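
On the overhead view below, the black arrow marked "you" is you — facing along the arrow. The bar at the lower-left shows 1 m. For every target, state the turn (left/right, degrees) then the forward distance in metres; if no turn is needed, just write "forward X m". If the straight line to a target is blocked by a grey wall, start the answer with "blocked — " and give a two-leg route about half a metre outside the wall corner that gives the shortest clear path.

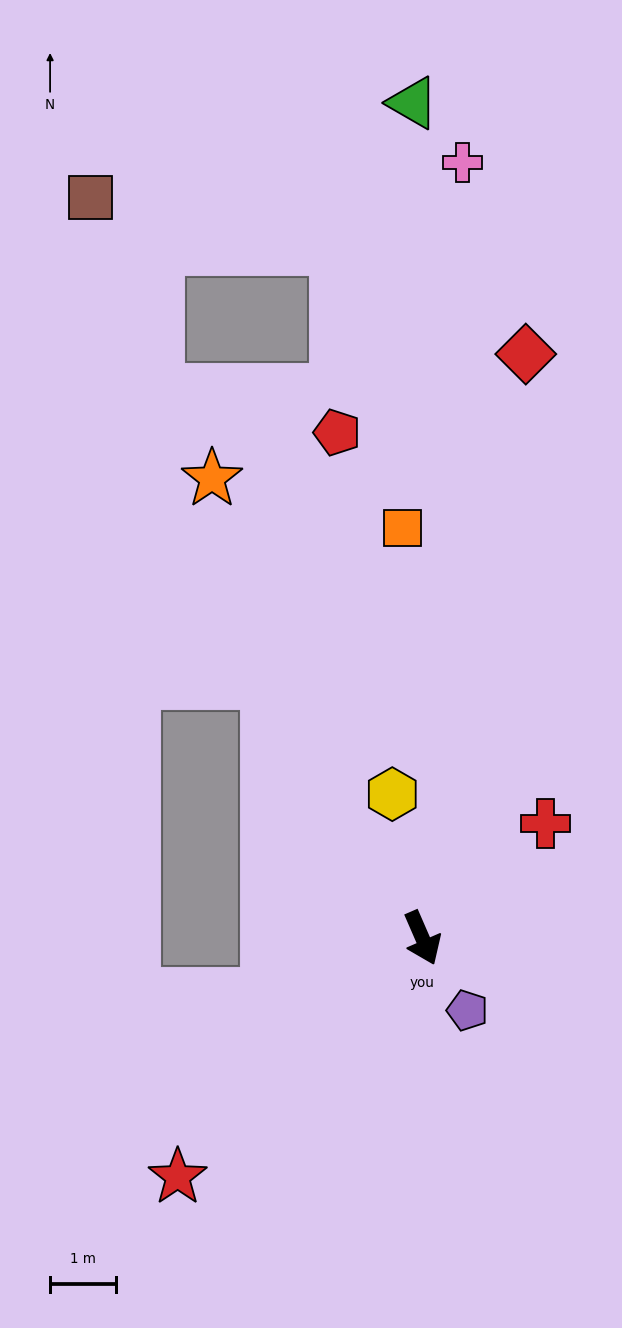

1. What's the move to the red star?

turn right 69°, forward 5.2 m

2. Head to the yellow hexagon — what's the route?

turn left 168°, forward 2.2 m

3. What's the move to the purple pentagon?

turn left 8°, forward 1.3 m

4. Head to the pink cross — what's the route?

turn left 154°, forward 11.9 m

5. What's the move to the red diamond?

turn left 146°, forward 9.1 m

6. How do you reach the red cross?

turn left 109°, forward 2.6 m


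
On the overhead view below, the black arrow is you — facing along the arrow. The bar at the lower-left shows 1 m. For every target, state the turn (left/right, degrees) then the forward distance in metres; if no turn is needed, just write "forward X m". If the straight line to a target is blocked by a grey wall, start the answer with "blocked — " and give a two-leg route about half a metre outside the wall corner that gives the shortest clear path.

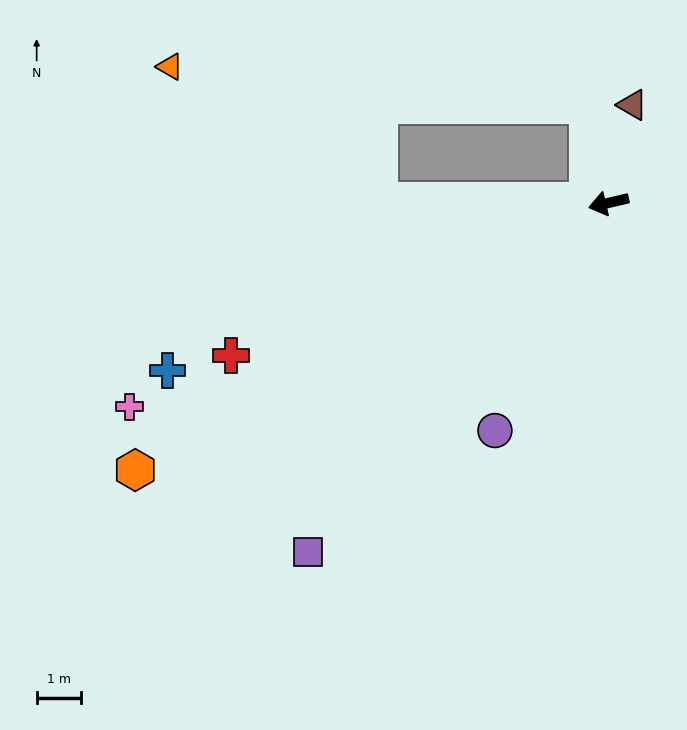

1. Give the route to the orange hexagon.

turn left 16°, forward 12.2 m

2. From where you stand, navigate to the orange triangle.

blocked — turn right 14°, forward 5.2 m, then turn right 32°, forward 5.6 m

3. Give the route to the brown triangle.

turn right 117°, forward 2.3 m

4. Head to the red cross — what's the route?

turn left 9°, forward 9.2 m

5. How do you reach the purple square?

turn left 36°, forward 10.3 m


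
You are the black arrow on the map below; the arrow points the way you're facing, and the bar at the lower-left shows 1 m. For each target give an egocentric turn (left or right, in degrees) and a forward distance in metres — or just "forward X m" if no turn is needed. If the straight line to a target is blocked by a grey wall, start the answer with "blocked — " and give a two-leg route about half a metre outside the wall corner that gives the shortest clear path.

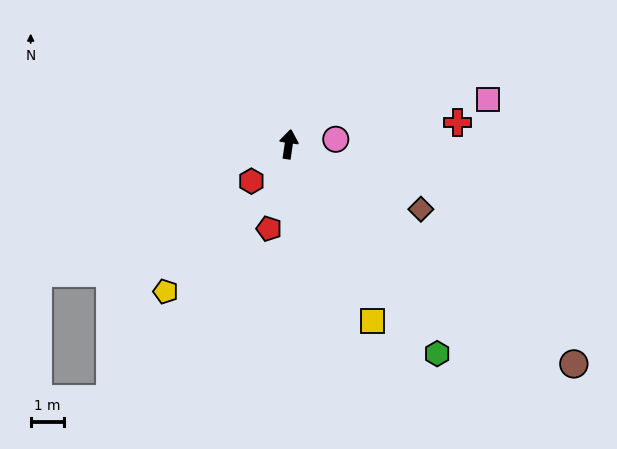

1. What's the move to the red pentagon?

turn left 175°, forward 2.6 m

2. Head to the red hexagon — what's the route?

turn left 143°, forward 1.6 m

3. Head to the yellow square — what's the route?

turn right 146°, forward 5.9 m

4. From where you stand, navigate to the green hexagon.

turn right 136°, forward 7.8 m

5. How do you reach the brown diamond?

turn right 108°, forward 4.5 m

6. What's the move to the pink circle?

turn right 76°, forward 1.4 m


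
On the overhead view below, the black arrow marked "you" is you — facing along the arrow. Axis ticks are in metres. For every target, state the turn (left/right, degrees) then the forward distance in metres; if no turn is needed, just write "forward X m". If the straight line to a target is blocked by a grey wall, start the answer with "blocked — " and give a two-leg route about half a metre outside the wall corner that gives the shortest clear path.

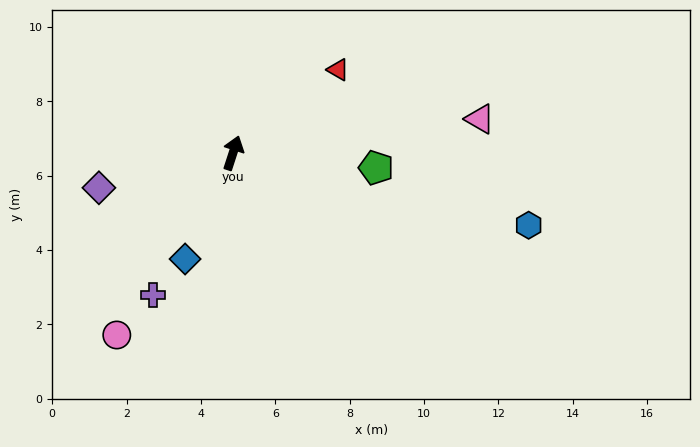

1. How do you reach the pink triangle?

turn right 64°, forward 6.7 m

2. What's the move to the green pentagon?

turn right 78°, forward 3.9 m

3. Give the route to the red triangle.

turn right 34°, forward 3.6 m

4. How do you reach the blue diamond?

turn left 174°, forward 3.1 m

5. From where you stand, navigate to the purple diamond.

turn left 123°, forward 3.7 m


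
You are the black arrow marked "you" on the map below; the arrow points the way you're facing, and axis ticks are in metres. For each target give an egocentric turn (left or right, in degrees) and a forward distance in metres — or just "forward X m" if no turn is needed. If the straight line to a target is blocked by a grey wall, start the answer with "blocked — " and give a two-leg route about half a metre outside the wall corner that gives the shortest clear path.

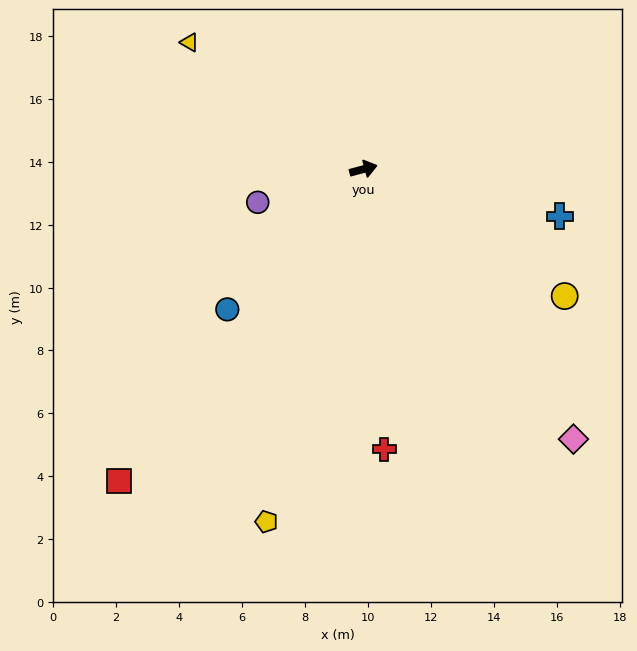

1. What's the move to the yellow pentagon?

turn right 120°, forward 11.6 m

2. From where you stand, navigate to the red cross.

turn right 101°, forward 8.9 m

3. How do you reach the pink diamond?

turn right 67°, forward 10.9 m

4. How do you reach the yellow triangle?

turn left 129°, forward 6.8 m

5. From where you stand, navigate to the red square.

turn right 143°, forward 12.6 m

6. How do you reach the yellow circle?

turn right 47°, forward 7.6 m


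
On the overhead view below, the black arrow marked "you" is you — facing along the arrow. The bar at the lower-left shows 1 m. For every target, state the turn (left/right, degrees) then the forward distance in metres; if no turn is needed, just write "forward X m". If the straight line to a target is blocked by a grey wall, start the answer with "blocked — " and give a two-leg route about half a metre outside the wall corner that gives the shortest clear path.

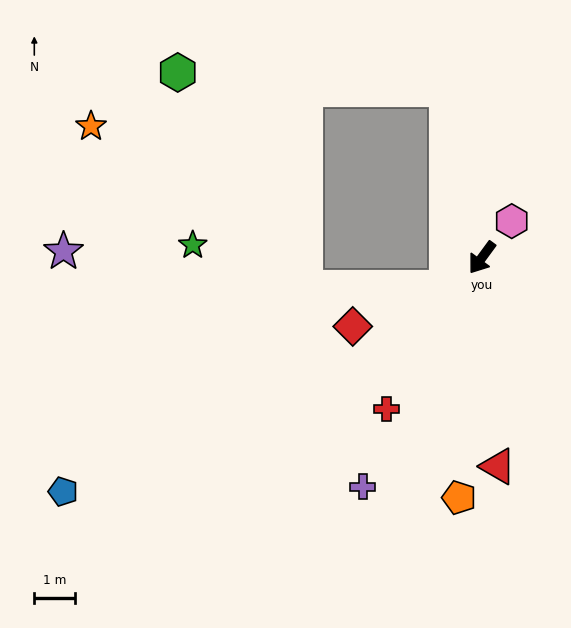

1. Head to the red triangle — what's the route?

turn left 41°, forward 5.1 m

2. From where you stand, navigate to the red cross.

turn left 4°, forward 4.4 m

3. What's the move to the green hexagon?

blocked — turn right 132°, forward 4.2 m, then turn left 75°, forward 6.6 m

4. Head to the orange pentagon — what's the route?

turn left 31°, forward 5.9 m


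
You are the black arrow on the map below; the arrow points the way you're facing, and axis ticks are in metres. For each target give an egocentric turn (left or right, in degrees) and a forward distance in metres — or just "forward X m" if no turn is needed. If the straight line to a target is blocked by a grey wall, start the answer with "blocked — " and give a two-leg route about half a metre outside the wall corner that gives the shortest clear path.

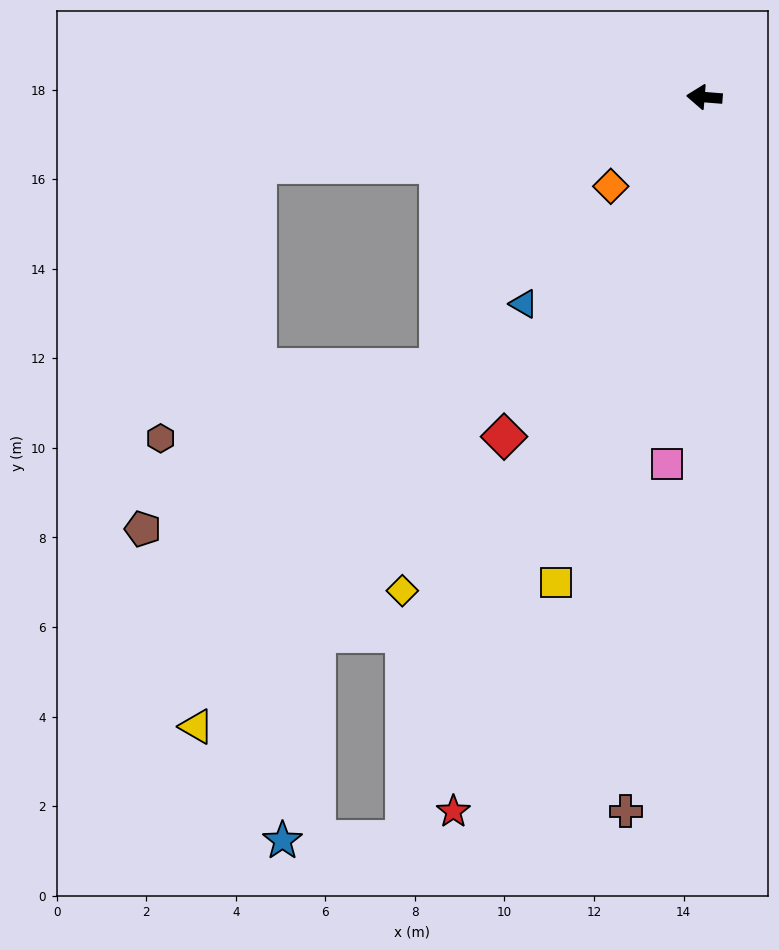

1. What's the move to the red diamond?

turn left 64°, forward 8.8 m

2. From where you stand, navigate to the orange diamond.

turn left 48°, forward 2.9 m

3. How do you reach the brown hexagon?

blocked — turn left 13°, forward 10.1 m, then turn left 62°, forward 6.5 m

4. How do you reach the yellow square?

turn left 78°, forward 11.3 m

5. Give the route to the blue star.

blocked — turn left 73°, forward 17.9 m, then turn right 68°, forward 2.7 m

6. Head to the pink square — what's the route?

turn left 89°, forward 8.2 m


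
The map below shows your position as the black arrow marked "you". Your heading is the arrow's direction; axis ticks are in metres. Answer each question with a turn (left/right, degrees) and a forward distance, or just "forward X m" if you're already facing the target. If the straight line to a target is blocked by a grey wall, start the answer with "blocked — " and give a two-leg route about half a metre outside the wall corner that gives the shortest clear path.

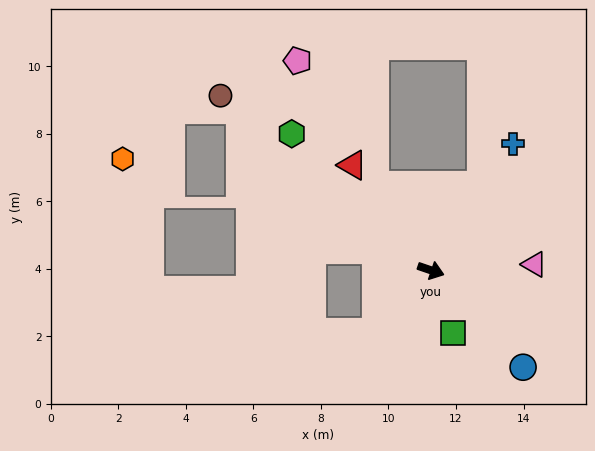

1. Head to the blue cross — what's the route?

turn left 76°, forward 4.5 m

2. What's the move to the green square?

turn right 52°, forward 2.0 m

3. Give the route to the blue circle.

turn right 28°, forward 4.0 m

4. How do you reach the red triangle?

turn left 146°, forward 3.9 m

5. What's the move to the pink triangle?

turn left 22°, forward 3.1 m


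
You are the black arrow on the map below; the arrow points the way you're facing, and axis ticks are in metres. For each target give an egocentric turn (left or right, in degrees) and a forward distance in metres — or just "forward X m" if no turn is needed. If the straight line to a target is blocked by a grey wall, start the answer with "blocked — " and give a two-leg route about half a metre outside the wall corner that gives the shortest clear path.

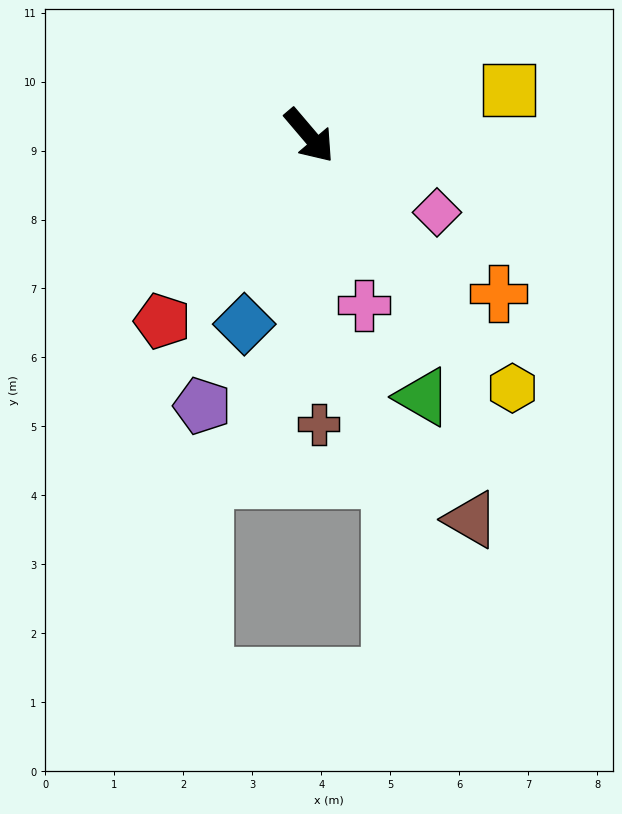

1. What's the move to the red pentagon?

turn right 79°, forward 3.4 m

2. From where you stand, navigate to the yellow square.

turn left 63°, forward 3.0 m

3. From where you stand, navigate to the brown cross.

turn right 38°, forward 4.2 m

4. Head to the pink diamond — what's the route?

turn left 19°, forward 2.2 m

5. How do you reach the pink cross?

turn right 22°, forward 2.6 m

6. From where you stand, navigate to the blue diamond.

turn right 59°, forward 2.9 m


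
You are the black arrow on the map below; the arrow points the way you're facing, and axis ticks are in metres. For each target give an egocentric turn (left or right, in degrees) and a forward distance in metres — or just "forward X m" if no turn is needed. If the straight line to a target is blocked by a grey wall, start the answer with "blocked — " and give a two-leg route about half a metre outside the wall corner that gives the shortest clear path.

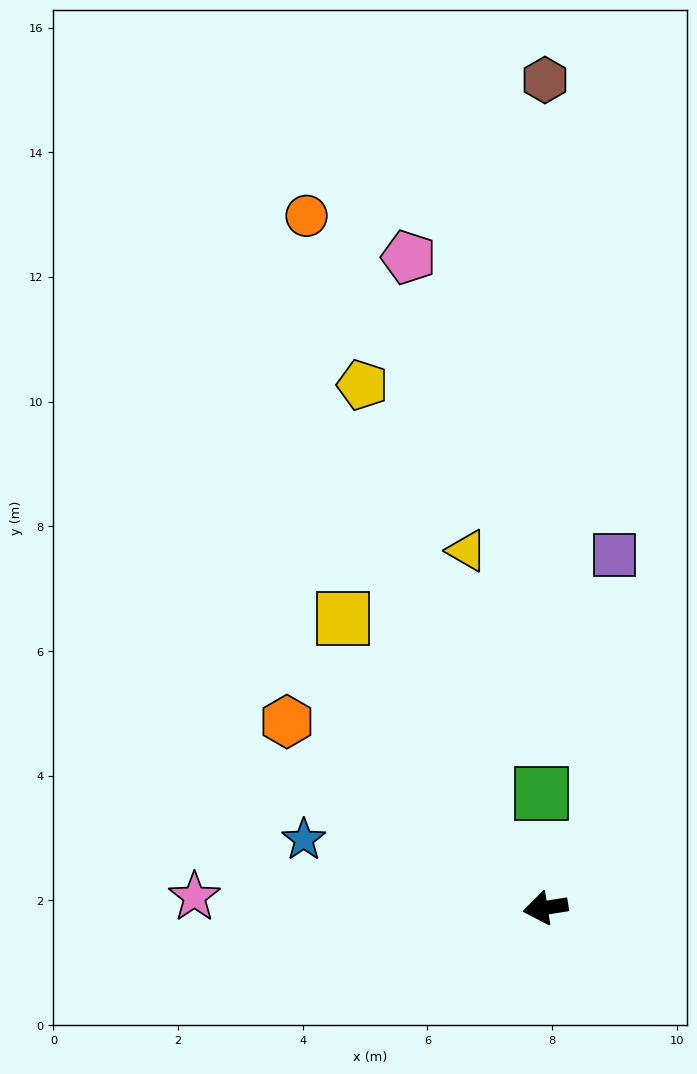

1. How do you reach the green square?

turn right 97°, forward 1.8 m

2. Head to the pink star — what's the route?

turn right 11°, forward 5.6 m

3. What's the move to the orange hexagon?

turn right 45°, forward 5.1 m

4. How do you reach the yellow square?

turn right 64°, forward 5.7 m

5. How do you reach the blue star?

turn right 25°, forward 4.0 m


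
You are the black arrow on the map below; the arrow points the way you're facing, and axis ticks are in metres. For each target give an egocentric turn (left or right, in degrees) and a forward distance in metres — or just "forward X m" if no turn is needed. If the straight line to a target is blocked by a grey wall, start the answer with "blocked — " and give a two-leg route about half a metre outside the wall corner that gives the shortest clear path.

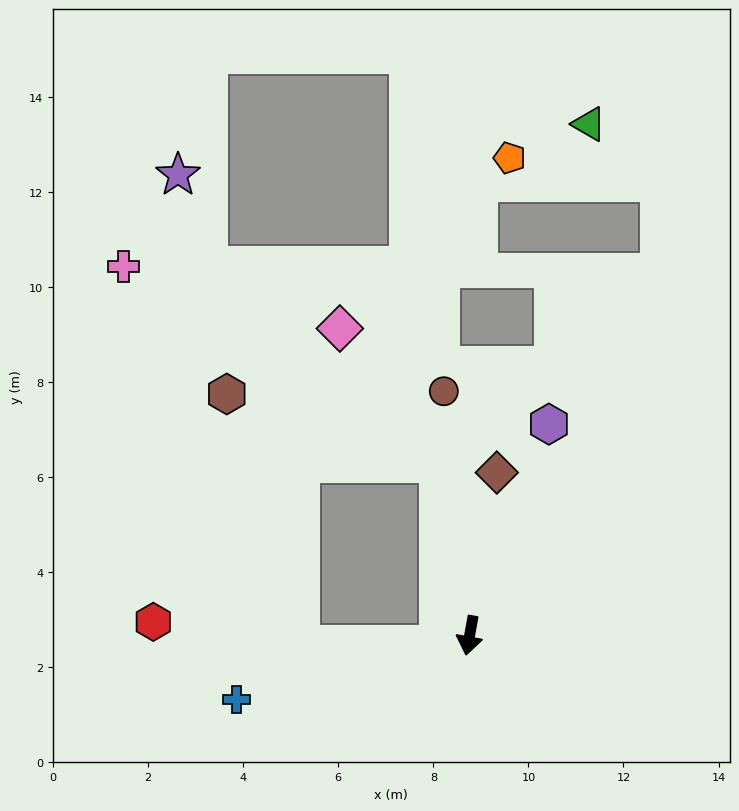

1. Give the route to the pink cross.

blocked — turn right 160°, forward 3.7 m, then turn left 49°, forward 7.8 m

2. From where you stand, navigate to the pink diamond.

blocked — turn right 160°, forward 3.7 m, then turn left 27°, forward 3.5 m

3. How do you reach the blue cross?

turn right 64°, forward 5.1 m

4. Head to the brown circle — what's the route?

turn right 164°, forward 5.2 m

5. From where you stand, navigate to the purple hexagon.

turn left 170°, forward 4.7 m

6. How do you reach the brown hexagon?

blocked — turn right 160°, forward 3.7 m, then turn left 62°, forward 4.7 m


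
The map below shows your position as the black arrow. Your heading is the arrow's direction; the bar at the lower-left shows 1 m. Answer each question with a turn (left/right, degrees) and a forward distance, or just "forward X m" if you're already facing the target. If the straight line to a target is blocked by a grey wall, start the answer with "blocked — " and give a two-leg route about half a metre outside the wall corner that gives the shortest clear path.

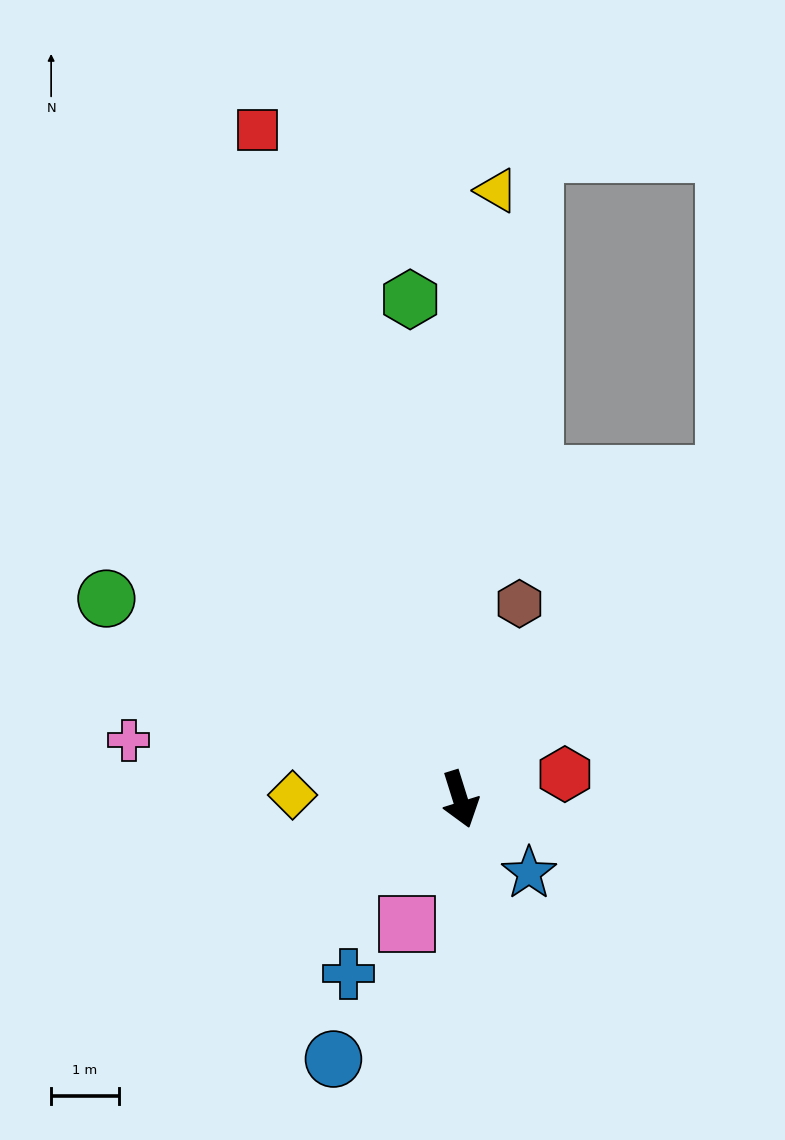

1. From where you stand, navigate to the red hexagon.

turn left 86°, forward 1.6 m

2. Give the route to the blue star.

turn left 26°, forward 1.5 m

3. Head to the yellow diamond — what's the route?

turn right 109°, forward 2.5 m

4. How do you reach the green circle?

turn right 137°, forward 6.0 m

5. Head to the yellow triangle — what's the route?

turn left 159°, forward 9.0 m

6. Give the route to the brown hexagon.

turn left 146°, forward 3.0 m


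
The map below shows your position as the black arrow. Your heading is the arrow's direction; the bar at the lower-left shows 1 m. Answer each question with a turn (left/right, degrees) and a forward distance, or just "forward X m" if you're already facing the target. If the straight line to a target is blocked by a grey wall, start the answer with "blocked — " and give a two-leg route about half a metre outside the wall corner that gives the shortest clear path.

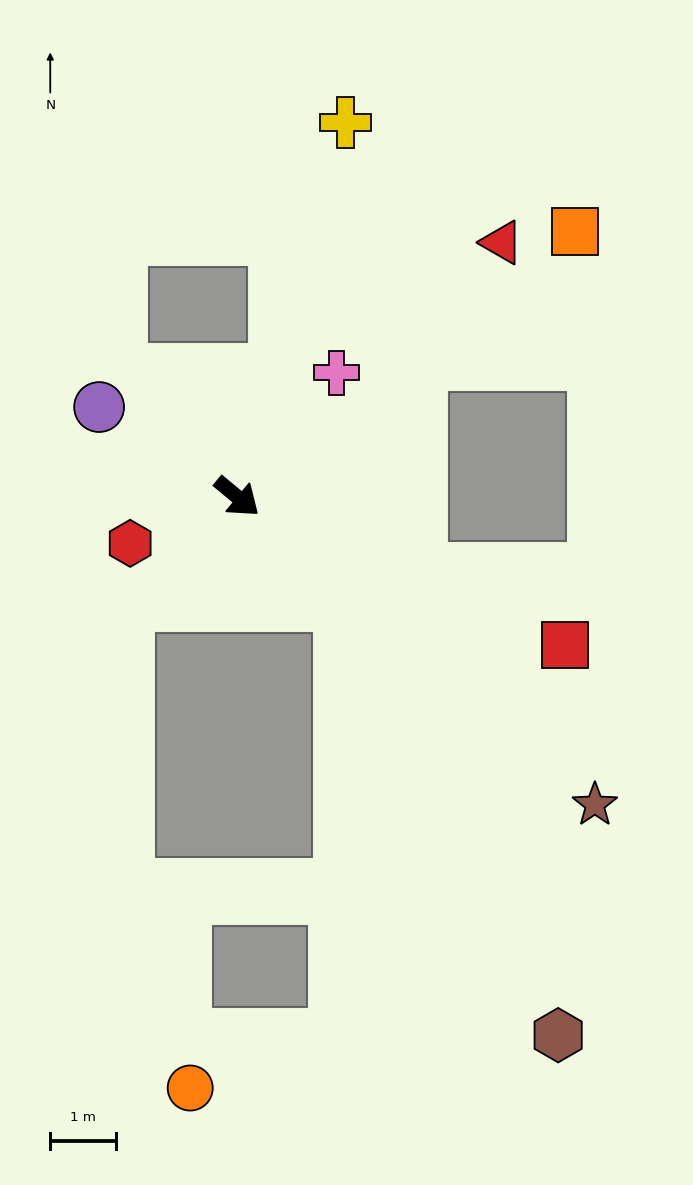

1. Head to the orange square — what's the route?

turn left 78°, forward 6.5 m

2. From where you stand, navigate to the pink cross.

turn left 91°, forward 2.4 m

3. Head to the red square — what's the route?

turn left 15°, forward 5.5 m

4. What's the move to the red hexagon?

turn right 117°, forward 1.8 m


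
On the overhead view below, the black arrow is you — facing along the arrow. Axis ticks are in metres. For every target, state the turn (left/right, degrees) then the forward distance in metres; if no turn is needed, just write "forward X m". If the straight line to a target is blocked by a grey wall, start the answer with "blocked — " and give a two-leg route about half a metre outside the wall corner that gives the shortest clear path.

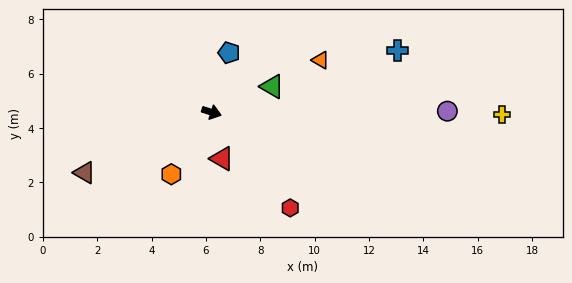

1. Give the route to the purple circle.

turn left 18°, forward 8.7 m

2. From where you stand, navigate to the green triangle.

turn left 41°, forward 2.4 m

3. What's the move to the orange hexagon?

turn right 105°, forward 2.7 m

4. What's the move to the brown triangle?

turn right 137°, forward 5.2 m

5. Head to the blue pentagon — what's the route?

turn left 91°, forward 2.3 m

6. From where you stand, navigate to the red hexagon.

turn right 33°, forward 4.6 m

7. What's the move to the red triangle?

turn right 60°, forward 1.7 m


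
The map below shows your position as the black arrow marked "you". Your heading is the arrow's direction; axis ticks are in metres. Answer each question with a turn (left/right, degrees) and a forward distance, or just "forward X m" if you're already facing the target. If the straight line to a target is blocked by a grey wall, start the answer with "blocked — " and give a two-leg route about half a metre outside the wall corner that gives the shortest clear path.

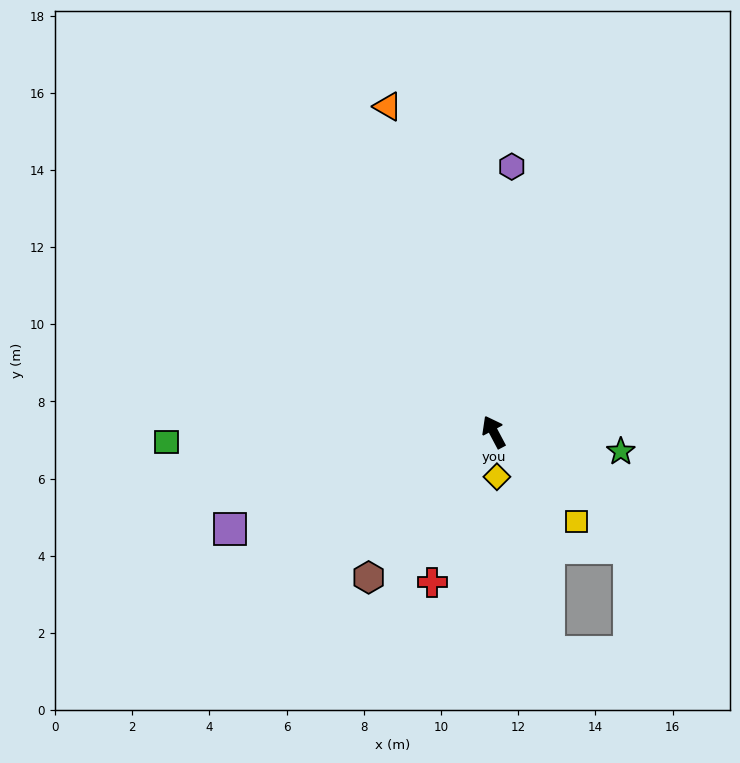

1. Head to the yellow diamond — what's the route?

turn left 156°, forward 1.2 m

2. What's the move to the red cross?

turn left 130°, forward 4.2 m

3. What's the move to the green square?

turn left 64°, forward 8.5 m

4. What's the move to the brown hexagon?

turn left 111°, forward 5.0 m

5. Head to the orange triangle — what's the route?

turn right 10°, forward 8.9 m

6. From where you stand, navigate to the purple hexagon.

turn right 32°, forward 6.9 m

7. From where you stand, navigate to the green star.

turn right 127°, forward 3.3 m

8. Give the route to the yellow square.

turn right 165°, forward 3.2 m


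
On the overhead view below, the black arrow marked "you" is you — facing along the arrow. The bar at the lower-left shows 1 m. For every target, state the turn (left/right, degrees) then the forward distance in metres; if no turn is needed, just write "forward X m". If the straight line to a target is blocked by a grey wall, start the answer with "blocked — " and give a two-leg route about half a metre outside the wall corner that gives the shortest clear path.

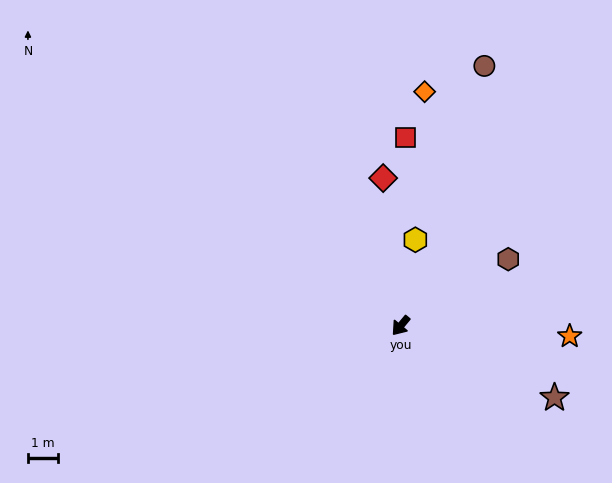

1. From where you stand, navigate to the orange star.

turn left 126°, forward 5.6 m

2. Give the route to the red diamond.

turn right 133°, forward 4.9 m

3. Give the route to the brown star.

turn left 105°, forward 5.6 m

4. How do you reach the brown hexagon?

turn left 162°, forward 4.2 m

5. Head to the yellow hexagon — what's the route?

turn right 150°, forward 2.9 m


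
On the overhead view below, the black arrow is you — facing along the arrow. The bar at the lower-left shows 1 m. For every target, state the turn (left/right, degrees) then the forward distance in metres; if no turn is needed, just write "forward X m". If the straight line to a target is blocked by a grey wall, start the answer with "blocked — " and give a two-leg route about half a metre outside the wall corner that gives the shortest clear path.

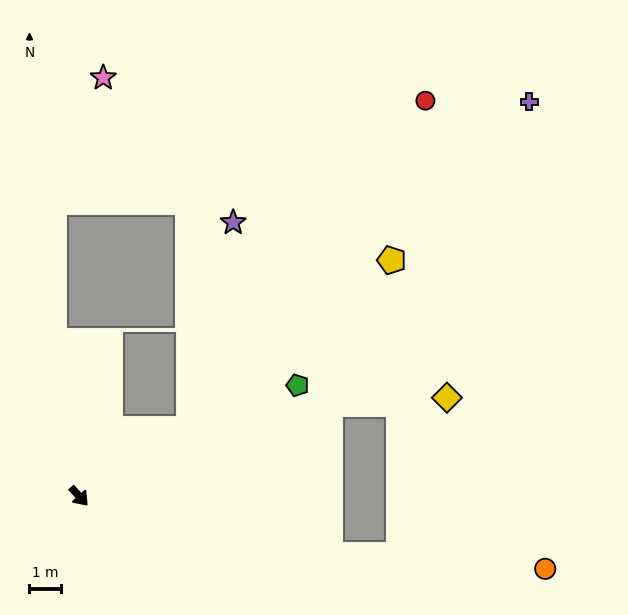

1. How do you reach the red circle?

blocked — turn left 79°, forward 4.2 m, then turn left 23°, forward 13.0 m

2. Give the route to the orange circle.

blocked — turn left 35°, forward 8.3 m, then turn left 9°, forward 6.9 m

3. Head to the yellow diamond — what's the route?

blocked — turn left 68°, forward 8.6 m, then turn right 17°, forward 3.8 m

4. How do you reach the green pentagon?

turn left 75°, forward 7.9 m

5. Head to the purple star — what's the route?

blocked — turn left 79°, forward 4.2 m, then turn left 47°, forward 6.8 m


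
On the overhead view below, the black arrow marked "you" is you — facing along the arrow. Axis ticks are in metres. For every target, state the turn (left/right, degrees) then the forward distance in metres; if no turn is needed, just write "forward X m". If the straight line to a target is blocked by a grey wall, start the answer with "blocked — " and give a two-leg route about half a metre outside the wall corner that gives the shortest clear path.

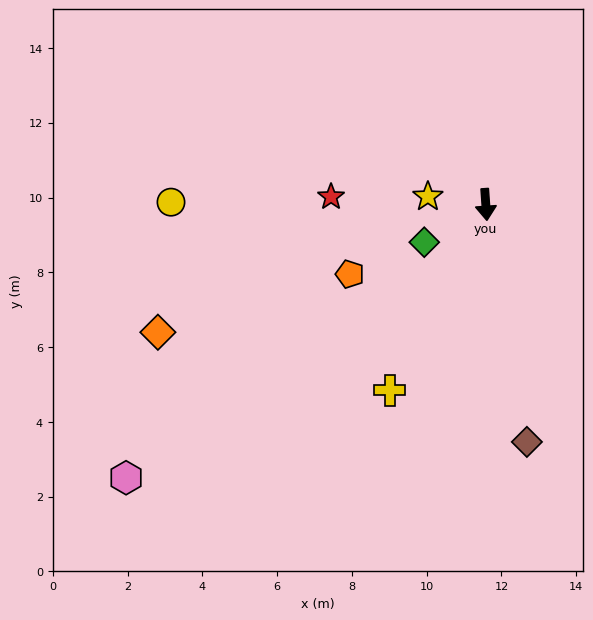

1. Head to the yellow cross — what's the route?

turn right 31°, forward 5.6 m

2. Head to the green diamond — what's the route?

turn right 62°, forward 1.9 m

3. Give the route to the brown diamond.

turn left 6°, forward 6.4 m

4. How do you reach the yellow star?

turn right 102°, forward 1.6 m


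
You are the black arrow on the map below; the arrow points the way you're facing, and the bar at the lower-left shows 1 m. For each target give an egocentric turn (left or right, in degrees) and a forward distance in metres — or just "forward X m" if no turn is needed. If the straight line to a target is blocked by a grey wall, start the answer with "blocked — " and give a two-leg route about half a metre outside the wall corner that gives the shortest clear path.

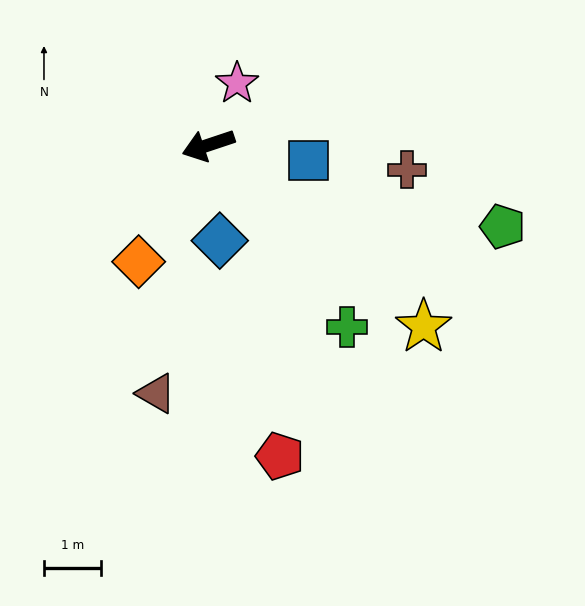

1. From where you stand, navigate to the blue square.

turn left 153°, forward 1.8 m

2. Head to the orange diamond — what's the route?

turn left 41°, forward 2.4 m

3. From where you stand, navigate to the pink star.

turn right 133°, forward 1.2 m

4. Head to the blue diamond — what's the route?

turn left 78°, forward 1.7 m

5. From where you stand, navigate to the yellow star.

turn left 121°, forward 4.9 m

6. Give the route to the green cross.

turn left 109°, forward 4.0 m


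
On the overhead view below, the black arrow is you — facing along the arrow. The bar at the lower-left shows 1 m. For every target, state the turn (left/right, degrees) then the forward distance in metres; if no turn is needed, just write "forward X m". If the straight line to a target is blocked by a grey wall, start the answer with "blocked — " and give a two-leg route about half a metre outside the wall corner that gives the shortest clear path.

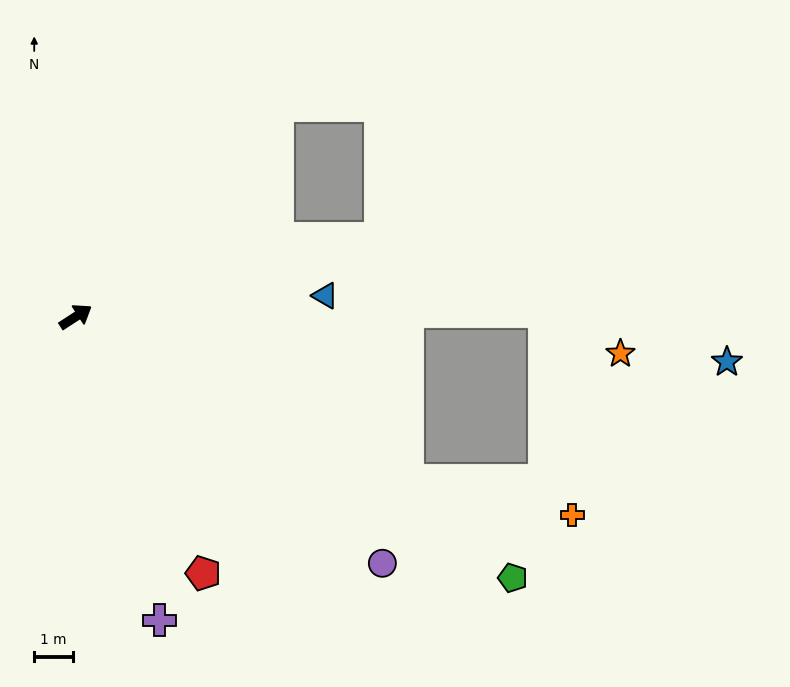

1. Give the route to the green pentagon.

turn right 64°, forward 13.1 m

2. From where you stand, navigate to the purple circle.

turn right 72°, forward 10.2 m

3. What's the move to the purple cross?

turn right 108°, forward 8.1 m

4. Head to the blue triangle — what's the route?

turn right 28°, forward 6.5 m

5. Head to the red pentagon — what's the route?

turn right 97°, forward 7.4 m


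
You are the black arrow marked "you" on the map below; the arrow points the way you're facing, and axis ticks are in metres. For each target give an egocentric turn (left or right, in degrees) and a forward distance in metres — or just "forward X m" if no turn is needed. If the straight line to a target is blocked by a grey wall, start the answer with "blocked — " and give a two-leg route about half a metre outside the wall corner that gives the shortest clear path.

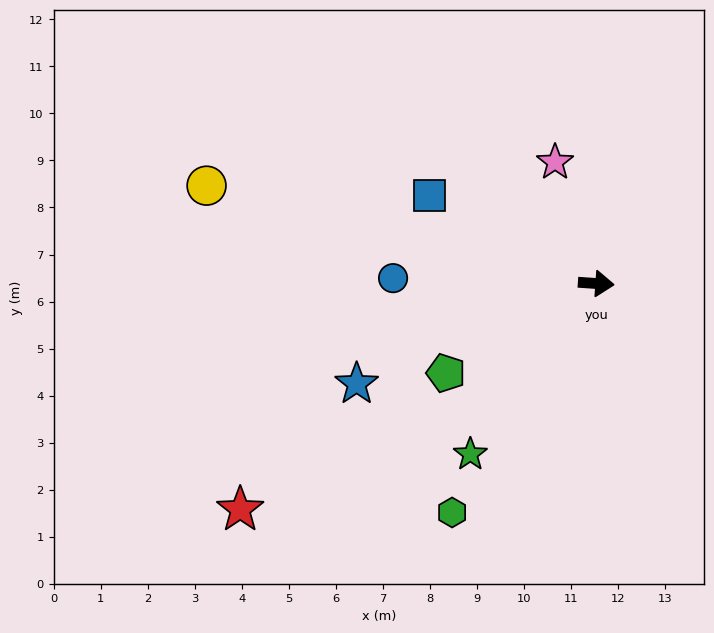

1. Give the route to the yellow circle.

turn left 170°, forward 8.5 m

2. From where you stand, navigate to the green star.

turn right 122°, forward 4.5 m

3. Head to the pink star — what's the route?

turn left 113°, forward 2.7 m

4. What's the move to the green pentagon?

turn right 145°, forward 3.7 m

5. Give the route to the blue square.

turn left 156°, forward 4.0 m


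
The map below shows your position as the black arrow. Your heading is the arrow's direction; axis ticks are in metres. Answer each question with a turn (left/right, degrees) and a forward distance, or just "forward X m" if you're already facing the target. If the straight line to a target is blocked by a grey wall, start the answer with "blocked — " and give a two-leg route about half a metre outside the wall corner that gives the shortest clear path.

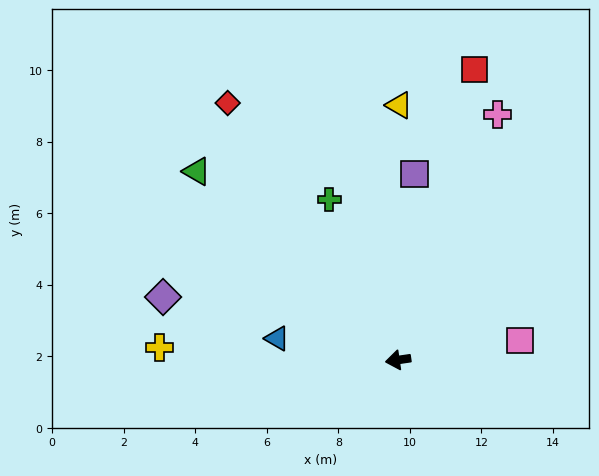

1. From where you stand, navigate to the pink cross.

turn right 120°, forward 7.4 m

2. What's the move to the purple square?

turn right 103°, forward 5.2 m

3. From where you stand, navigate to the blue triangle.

turn right 18°, forward 3.4 m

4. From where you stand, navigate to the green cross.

turn right 75°, forward 4.9 m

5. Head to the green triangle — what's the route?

turn right 51°, forward 7.7 m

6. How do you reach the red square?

turn right 113°, forward 8.4 m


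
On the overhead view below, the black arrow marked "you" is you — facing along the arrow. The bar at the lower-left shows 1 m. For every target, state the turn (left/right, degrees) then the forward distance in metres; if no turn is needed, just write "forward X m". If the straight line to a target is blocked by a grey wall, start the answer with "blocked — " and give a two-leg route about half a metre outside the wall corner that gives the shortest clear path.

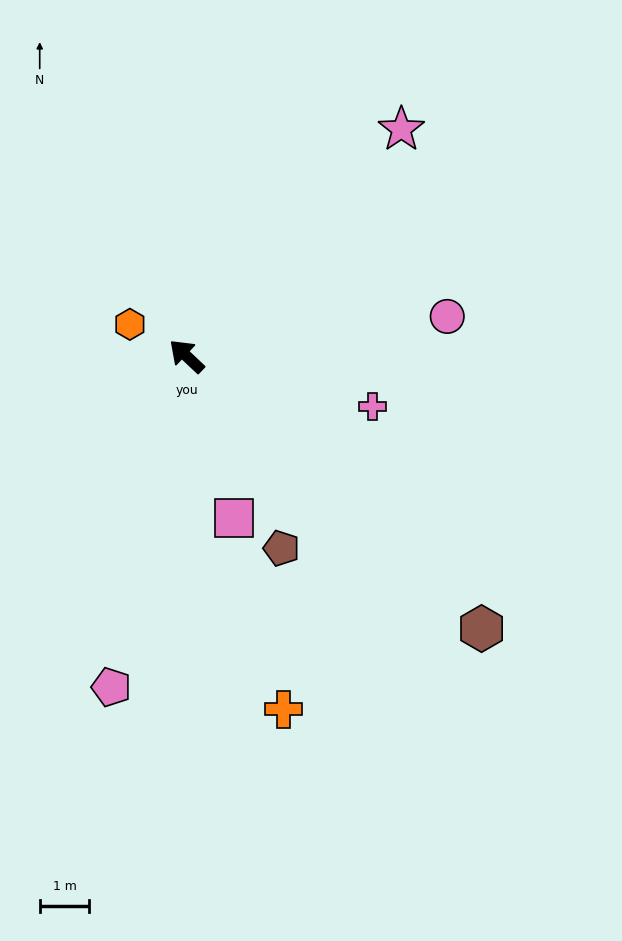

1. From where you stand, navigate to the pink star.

turn right 90°, forward 6.3 m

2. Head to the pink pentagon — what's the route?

turn left 121°, forward 6.8 m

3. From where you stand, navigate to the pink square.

turn left 150°, forward 3.4 m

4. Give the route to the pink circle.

turn right 128°, forward 5.3 m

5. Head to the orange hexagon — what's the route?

turn left 14°, forward 1.3 m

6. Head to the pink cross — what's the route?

turn right 152°, forward 3.9 m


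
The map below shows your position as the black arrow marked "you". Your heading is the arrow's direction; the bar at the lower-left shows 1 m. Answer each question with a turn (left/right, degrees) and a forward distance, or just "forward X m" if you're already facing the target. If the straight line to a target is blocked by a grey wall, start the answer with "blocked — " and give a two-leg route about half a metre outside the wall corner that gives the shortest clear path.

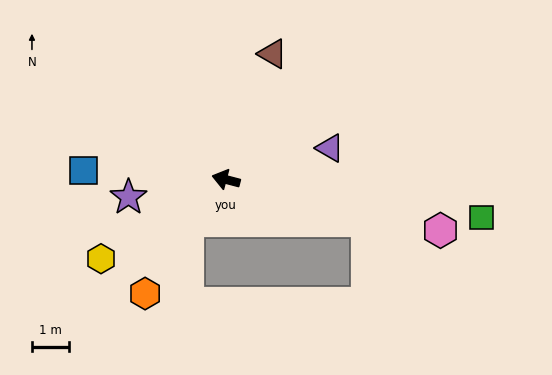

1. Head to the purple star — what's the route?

turn left 25°, forward 2.6 m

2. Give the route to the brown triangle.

turn right 96°, forward 3.6 m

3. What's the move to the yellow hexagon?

turn left 47°, forward 3.9 m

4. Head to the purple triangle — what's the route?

turn right 148°, forward 2.9 m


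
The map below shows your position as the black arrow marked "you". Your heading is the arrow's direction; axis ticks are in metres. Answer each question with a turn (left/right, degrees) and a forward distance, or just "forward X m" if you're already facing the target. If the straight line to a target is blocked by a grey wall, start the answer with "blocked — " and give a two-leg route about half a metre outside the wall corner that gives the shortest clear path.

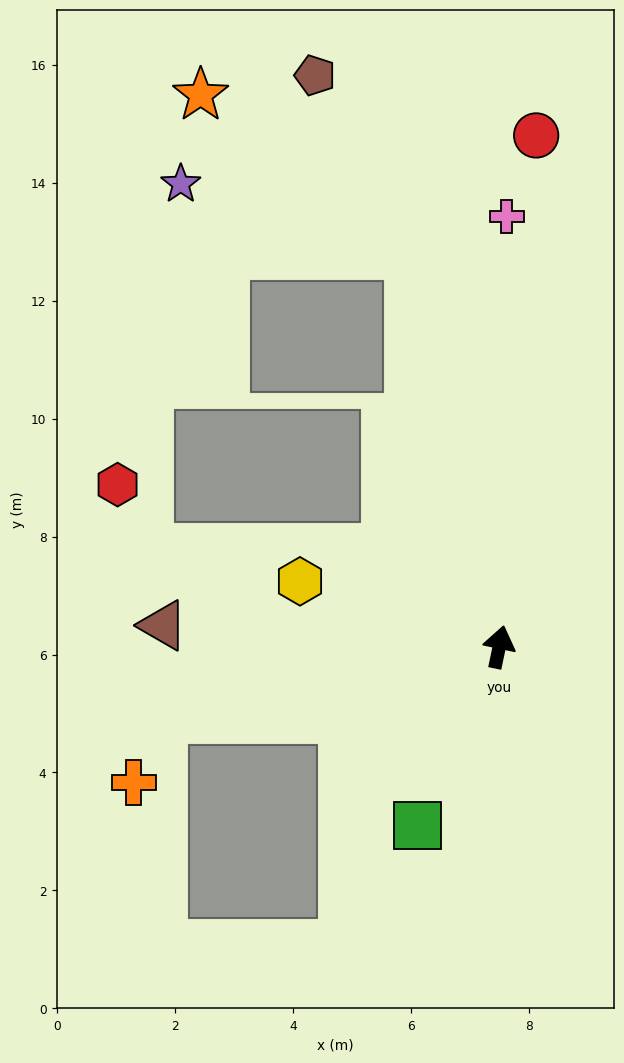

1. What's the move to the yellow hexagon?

turn left 84°, forward 3.6 m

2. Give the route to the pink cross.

turn left 11°, forward 7.3 m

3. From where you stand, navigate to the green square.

turn left 167°, forward 3.3 m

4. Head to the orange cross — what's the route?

blocked — turn left 114°, forward 5.8 m, then turn left 53°, forward 1.2 m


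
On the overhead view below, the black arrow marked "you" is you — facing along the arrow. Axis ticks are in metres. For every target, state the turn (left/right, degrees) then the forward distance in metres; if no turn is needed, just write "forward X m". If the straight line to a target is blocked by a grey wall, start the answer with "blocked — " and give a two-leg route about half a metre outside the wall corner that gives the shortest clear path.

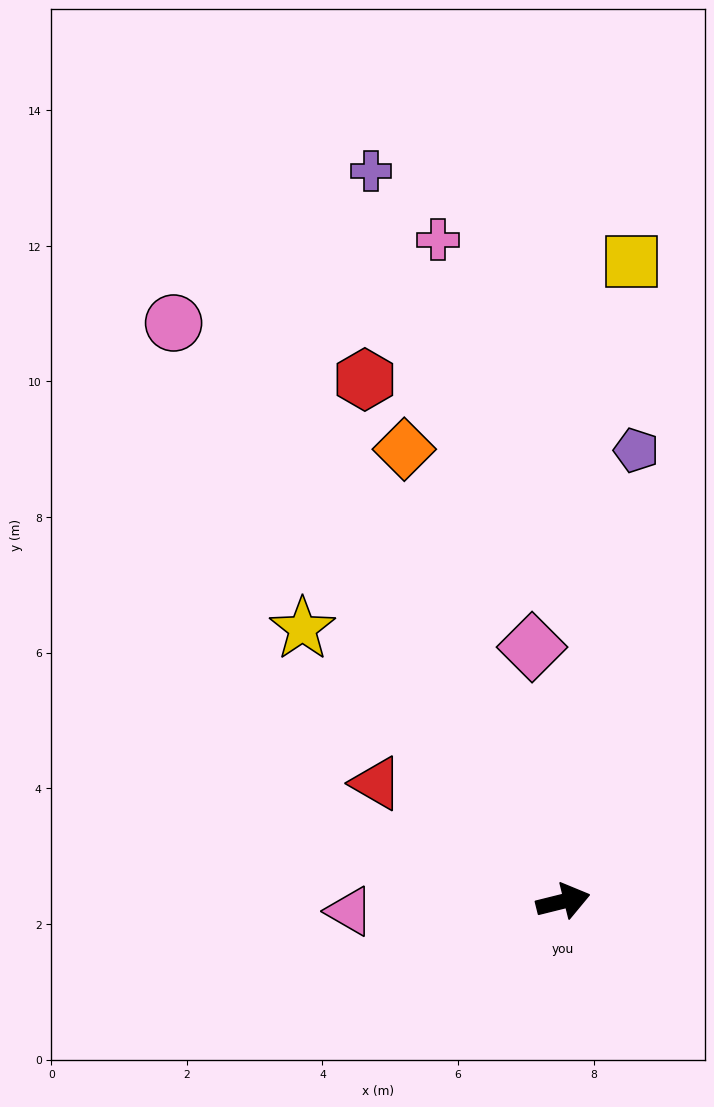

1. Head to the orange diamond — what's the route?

turn left 95°, forward 7.1 m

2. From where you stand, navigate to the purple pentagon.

turn left 67°, forward 6.7 m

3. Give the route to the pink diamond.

turn left 83°, forward 3.8 m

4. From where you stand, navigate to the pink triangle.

turn left 169°, forward 3.2 m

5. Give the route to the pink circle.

turn left 110°, forward 10.3 m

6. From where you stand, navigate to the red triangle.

turn left 134°, forward 3.3 m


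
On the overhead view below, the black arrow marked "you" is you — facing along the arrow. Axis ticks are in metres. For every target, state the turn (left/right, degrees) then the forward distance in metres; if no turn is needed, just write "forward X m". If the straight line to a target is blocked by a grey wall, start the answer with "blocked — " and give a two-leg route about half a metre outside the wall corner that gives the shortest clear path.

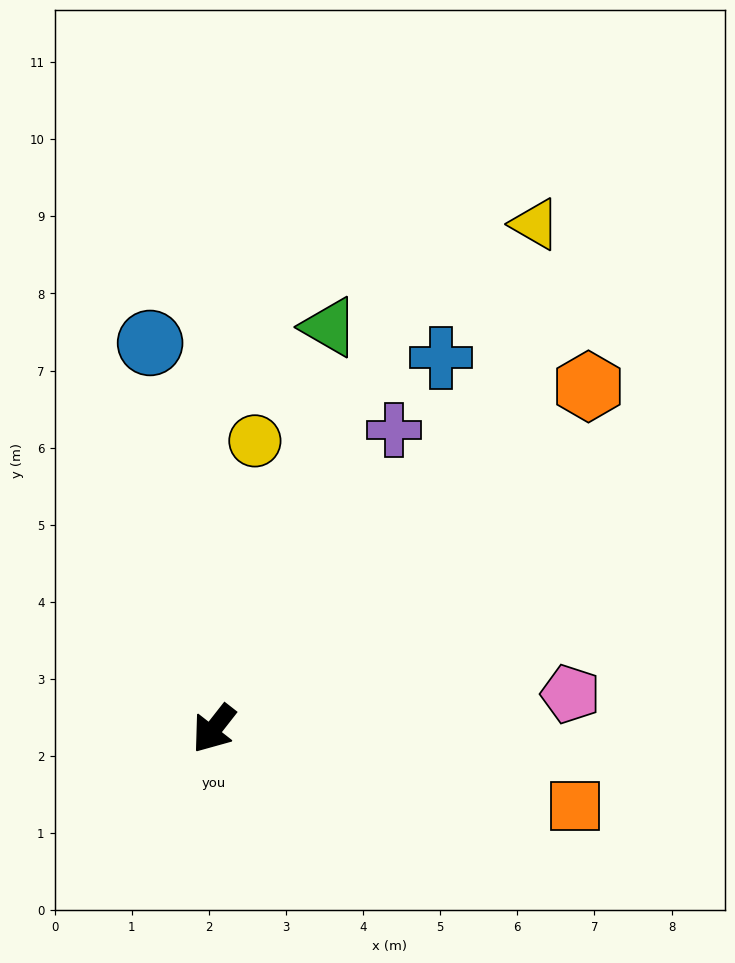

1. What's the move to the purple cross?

turn right 173°, forward 4.5 m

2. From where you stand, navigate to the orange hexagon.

turn left 171°, forward 6.6 m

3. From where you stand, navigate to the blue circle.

turn right 133°, forward 5.1 m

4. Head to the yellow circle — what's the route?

turn right 150°, forward 3.8 m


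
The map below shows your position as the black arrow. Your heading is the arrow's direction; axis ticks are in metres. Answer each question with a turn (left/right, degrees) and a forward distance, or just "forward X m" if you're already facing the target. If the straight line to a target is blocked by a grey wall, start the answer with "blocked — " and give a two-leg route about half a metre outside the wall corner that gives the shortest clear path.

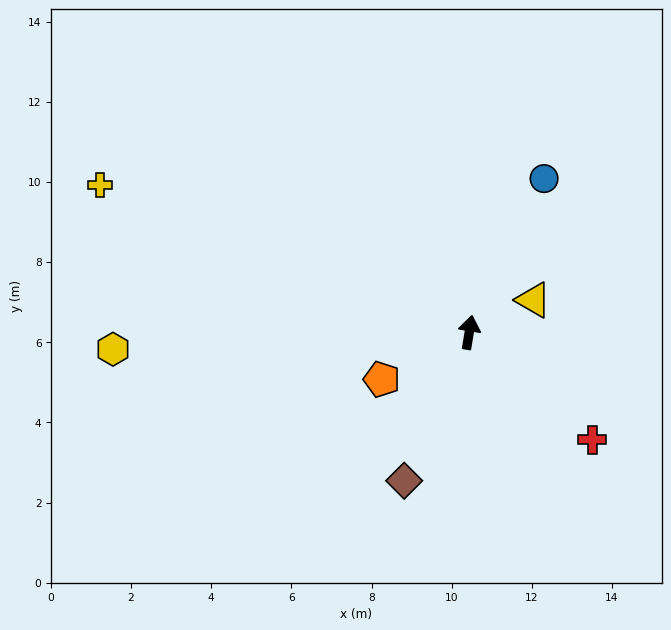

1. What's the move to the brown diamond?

turn left 166°, forward 4.0 m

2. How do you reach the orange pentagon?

turn left 128°, forward 2.5 m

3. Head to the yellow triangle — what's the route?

turn right 54°, forward 1.8 m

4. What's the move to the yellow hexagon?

turn left 102°, forward 8.9 m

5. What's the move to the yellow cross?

turn left 78°, forward 9.9 m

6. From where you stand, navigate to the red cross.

turn right 122°, forward 4.1 m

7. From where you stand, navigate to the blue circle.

turn right 17°, forward 4.3 m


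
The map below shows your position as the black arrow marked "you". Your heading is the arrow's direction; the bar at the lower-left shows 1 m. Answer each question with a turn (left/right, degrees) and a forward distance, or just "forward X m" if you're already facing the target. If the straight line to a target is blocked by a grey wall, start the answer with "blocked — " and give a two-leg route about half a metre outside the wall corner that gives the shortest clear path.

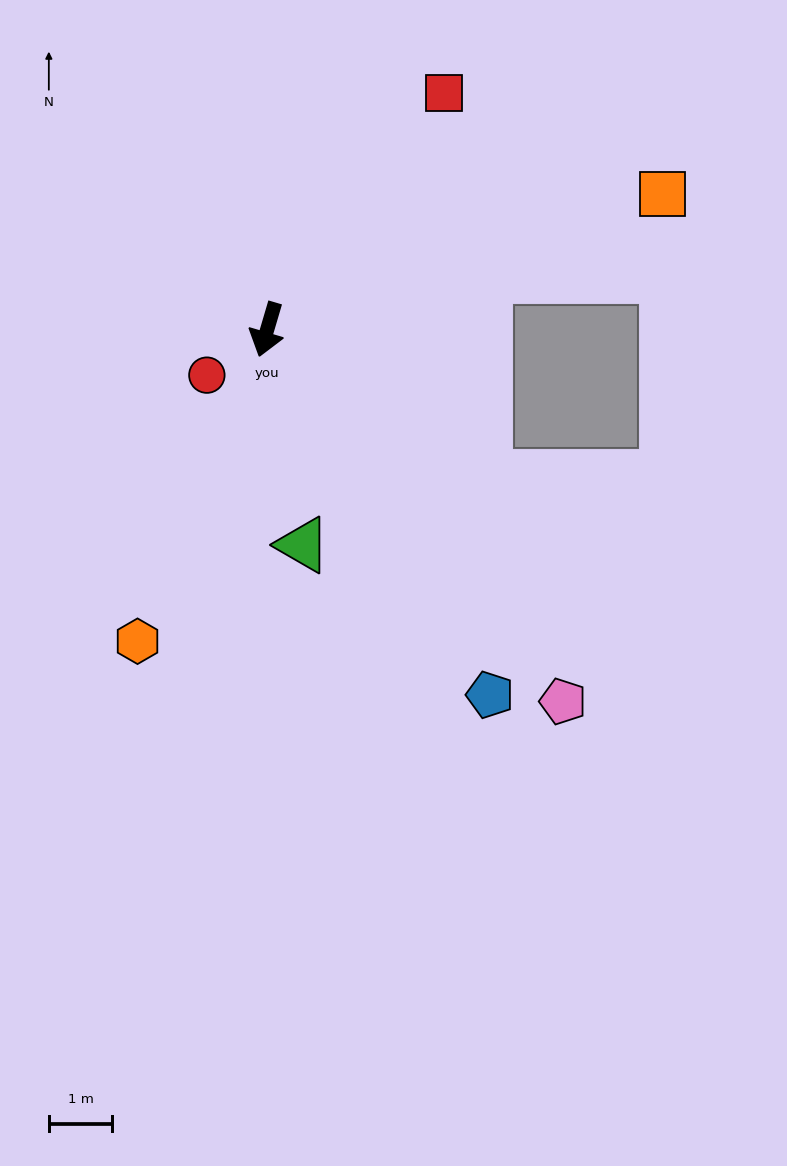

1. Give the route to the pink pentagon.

turn left 55°, forward 7.5 m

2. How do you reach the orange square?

turn left 125°, forward 6.6 m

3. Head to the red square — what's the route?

turn left 160°, forward 4.7 m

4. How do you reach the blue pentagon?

turn left 48°, forward 6.7 m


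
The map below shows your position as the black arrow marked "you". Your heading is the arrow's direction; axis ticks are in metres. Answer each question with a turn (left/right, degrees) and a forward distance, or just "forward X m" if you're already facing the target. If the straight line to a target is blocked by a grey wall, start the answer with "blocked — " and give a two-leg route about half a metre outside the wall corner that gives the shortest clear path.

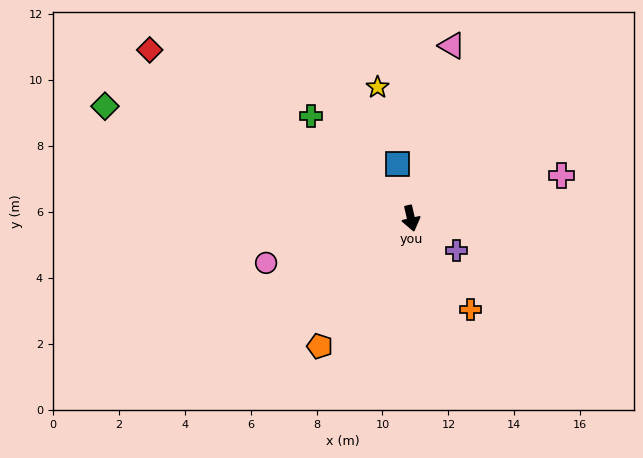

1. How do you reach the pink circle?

turn right 86°, forward 4.6 m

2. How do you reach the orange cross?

turn left 20°, forward 3.3 m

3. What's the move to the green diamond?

turn right 123°, forward 9.9 m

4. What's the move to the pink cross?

turn left 93°, forward 4.7 m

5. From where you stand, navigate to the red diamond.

turn right 136°, forward 9.4 m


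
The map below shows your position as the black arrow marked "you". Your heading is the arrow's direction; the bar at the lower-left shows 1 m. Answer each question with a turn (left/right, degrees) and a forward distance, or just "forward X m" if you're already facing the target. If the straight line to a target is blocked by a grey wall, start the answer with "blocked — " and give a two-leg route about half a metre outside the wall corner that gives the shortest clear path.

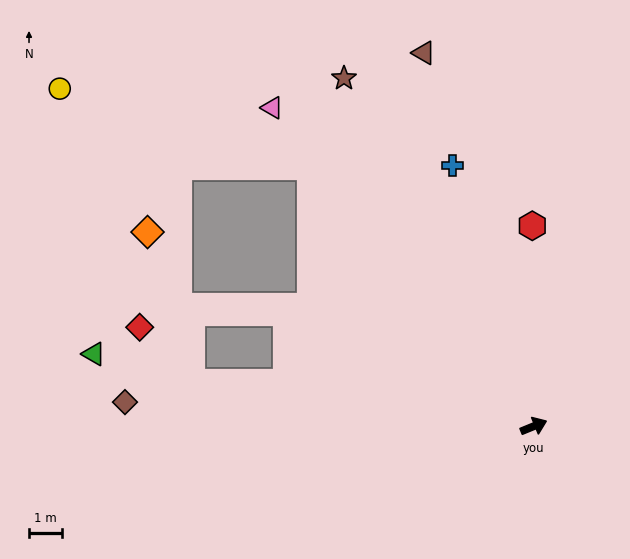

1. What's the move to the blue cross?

turn left 85°, forward 8.3 m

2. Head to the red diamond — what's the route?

blocked — turn left 151°, forward 10.6 m, then turn right 41°, forward 2.3 m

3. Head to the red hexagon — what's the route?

turn left 68°, forward 6.1 m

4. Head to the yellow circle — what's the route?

blocked — turn left 108°, forward 10.4 m, then turn left 32°, forward 8.0 m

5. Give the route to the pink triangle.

turn left 107°, forward 12.6 m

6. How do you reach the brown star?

turn left 96°, forward 12.1 m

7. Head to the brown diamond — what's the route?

turn left 154°, forward 12.5 m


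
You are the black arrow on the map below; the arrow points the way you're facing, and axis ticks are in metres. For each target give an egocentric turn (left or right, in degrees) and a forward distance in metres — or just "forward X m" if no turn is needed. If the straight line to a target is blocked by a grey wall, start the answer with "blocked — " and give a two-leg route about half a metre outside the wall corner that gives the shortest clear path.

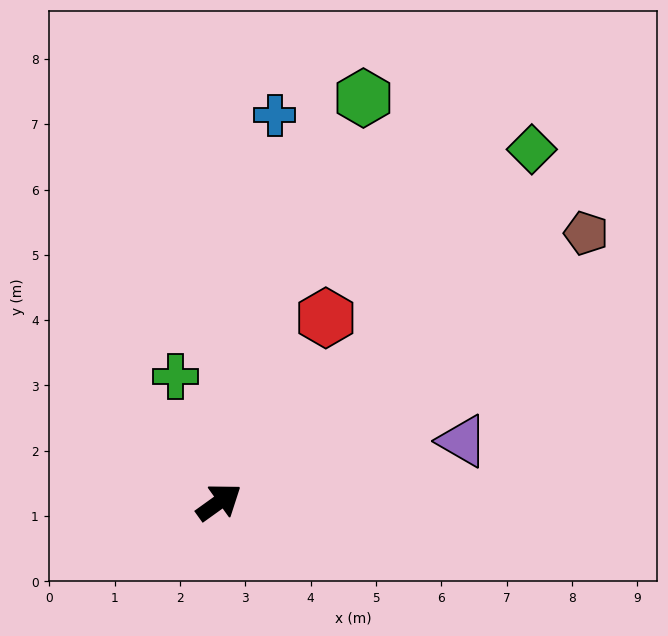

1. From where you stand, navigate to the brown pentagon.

forward 7.0 m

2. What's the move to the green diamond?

turn left 13°, forward 7.2 m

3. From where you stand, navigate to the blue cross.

turn left 46°, forward 6.0 m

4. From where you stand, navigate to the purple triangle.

turn right 22°, forward 3.8 m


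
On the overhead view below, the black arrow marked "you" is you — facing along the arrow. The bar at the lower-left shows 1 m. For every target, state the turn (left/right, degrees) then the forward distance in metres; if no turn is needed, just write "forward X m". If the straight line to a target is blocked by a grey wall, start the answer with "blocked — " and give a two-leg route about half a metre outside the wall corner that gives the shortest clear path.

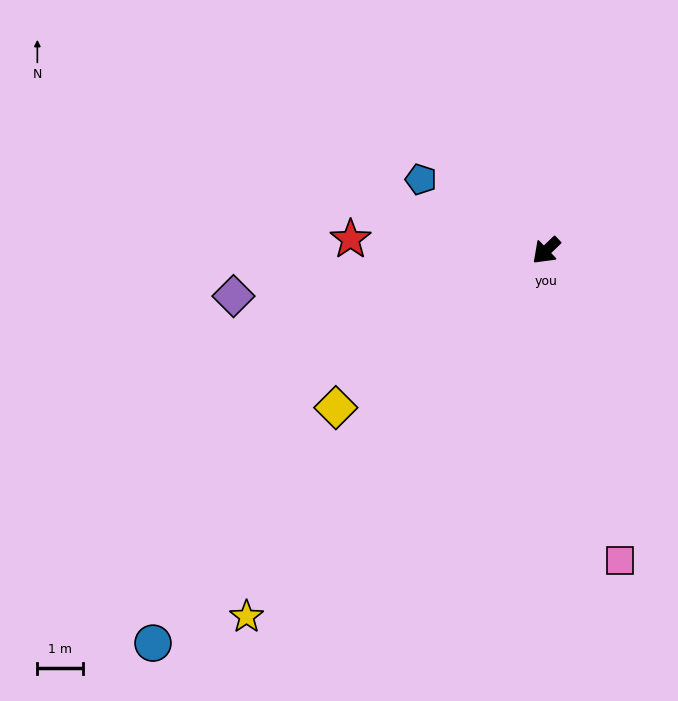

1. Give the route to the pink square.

turn left 59°, forward 7.0 m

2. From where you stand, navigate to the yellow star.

turn left 7°, forward 10.4 m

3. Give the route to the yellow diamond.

turn right 7°, forward 5.8 m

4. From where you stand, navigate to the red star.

turn right 47°, forward 4.3 m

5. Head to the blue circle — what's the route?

forward 12.2 m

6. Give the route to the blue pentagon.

turn right 74°, forward 3.2 m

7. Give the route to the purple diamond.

turn right 36°, forward 6.9 m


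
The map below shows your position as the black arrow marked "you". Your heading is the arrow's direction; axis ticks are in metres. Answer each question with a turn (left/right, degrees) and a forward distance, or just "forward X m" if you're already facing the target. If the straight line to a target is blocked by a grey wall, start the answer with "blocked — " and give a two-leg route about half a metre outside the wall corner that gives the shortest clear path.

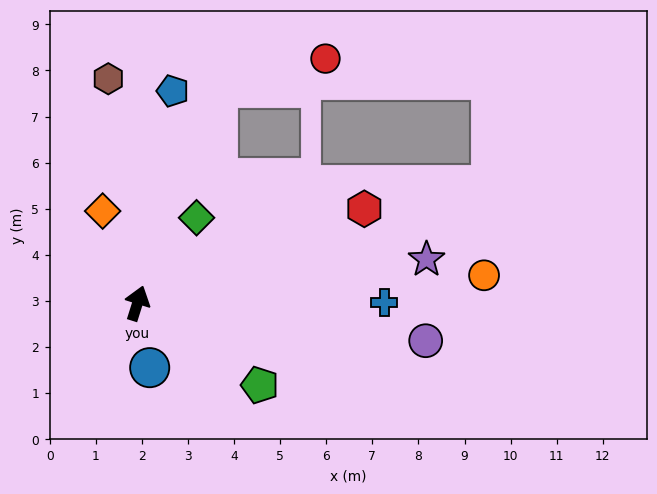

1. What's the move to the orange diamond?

turn left 38°, forward 2.1 m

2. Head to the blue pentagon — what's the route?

turn left 8°, forward 4.7 m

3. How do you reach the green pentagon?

turn right 106°, forward 3.2 m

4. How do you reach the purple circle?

turn right 80°, forward 6.3 m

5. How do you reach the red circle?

blocked — turn right 3°, forward 5.0 m, then turn right 54°, forward 2.4 m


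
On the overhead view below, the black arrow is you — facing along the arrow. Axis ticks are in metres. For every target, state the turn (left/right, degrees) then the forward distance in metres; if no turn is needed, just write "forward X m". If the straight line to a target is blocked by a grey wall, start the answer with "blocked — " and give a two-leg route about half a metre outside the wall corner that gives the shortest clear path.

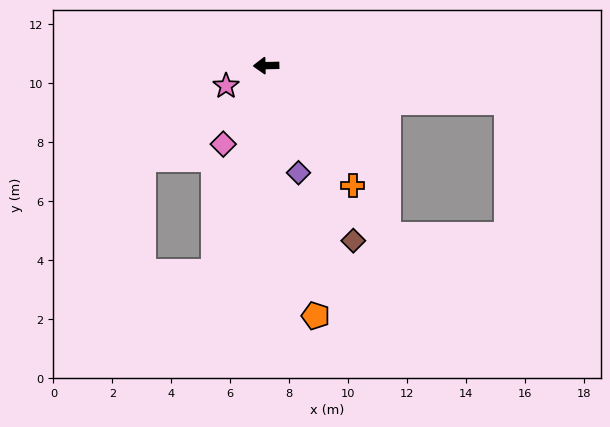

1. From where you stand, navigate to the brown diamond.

turn left 115°, forward 6.6 m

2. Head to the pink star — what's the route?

turn left 26°, forward 1.5 m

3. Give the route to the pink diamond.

turn left 60°, forward 3.0 m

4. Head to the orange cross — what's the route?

turn left 125°, forward 5.0 m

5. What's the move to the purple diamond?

turn left 106°, forward 3.8 m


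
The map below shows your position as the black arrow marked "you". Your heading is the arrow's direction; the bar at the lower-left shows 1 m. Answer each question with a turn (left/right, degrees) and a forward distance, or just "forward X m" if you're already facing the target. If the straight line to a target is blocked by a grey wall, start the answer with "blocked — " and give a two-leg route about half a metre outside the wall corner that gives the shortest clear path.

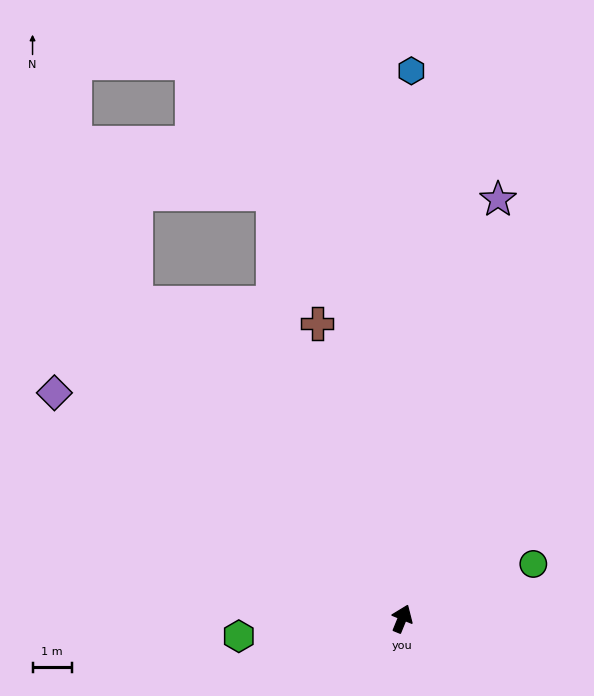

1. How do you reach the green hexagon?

turn left 118°, forward 4.2 m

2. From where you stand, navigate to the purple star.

turn left 9°, forward 10.9 m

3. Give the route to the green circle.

turn right 45°, forward 3.6 m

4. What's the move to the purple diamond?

turn left 79°, forward 10.5 m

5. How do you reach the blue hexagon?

turn left 21°, forward 13.9 m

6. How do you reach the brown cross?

turn left 38°, forward 7.8 m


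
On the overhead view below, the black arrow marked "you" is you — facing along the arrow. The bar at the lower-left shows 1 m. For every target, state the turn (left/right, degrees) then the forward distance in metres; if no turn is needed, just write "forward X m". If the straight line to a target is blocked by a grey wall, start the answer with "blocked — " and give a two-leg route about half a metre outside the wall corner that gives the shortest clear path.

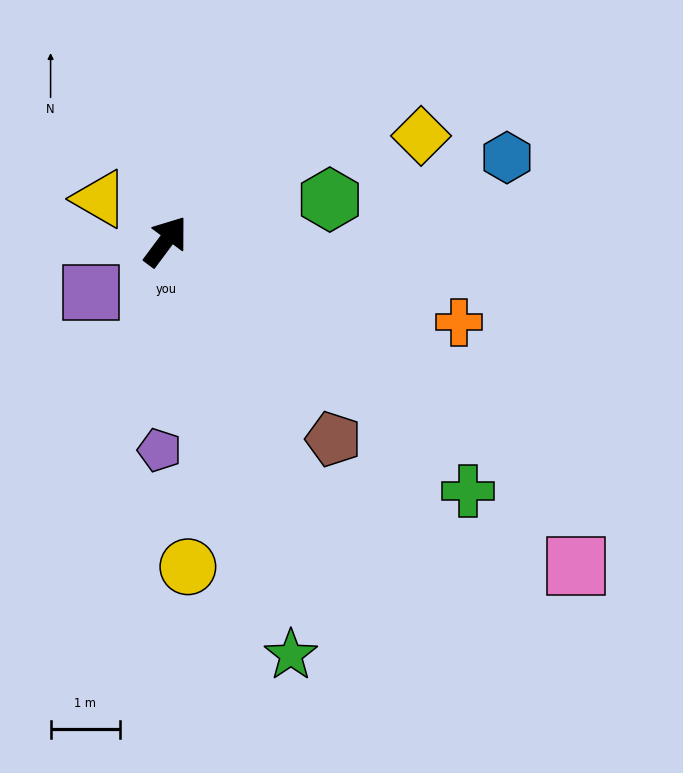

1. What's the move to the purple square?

turn left 161°, forward 1.3 m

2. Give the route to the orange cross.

turn right 69°, forward 4.4 m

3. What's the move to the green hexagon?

turn right 39°, forward 2.5 m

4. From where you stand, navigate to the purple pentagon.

turn right 145°, forward 3.0 m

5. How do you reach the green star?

turn right 126°, forward 6.3 m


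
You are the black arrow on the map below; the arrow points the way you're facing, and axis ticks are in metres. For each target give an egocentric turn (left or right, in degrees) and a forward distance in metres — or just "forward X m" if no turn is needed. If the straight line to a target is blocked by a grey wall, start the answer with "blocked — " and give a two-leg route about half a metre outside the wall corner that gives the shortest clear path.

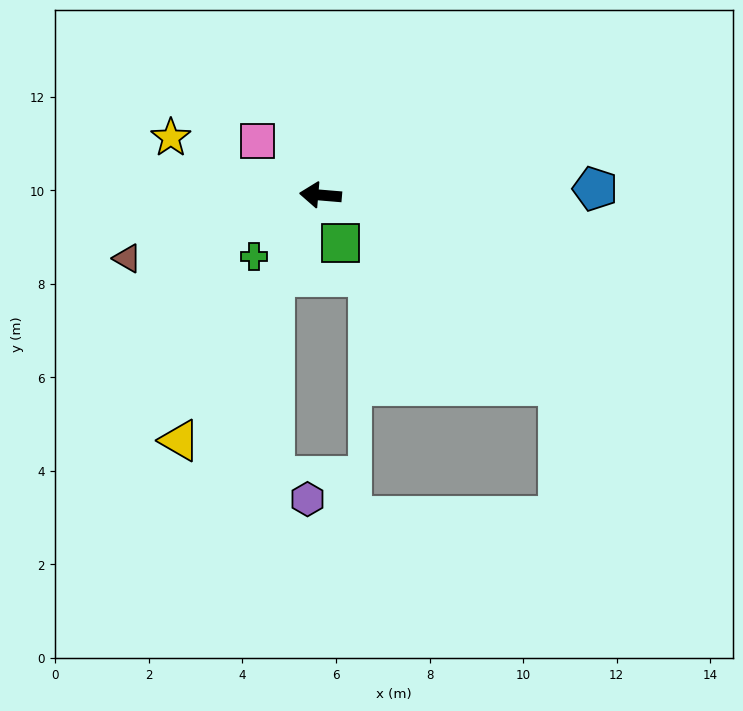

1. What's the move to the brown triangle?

turn left 23°, forward 4.3 m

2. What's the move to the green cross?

turn left 47°, forward 1.9 m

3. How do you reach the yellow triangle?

turn left 65°, forward 6.0 m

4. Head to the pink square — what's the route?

turn right 36°, forward 1.8 m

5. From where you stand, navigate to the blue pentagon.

turn right 174°, forward 5.9 m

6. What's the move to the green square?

turn left 117°, forward 1.1 m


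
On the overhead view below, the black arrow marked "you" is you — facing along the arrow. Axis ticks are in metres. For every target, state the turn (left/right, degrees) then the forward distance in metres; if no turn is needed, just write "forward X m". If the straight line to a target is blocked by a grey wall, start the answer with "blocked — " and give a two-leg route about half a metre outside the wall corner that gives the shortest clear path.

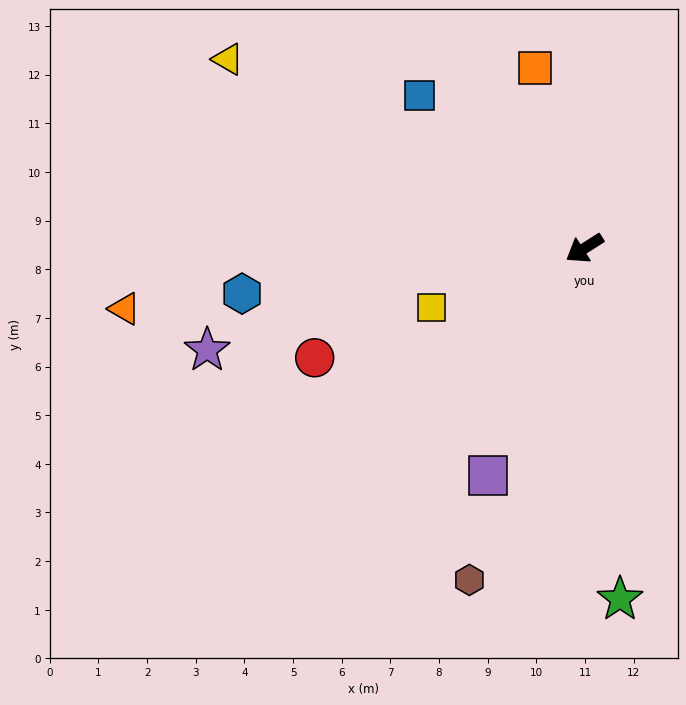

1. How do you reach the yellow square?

turn right 11°, forward 3.4 m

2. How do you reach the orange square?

turn right 107°, forward 3.8 m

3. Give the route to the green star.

turn left 63°, forward 7.2 m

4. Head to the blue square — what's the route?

turn right 75°, forward 4.6 m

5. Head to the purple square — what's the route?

turn left 35°, forward 5.1 m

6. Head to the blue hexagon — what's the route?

turn right 25°, forward 7.1 m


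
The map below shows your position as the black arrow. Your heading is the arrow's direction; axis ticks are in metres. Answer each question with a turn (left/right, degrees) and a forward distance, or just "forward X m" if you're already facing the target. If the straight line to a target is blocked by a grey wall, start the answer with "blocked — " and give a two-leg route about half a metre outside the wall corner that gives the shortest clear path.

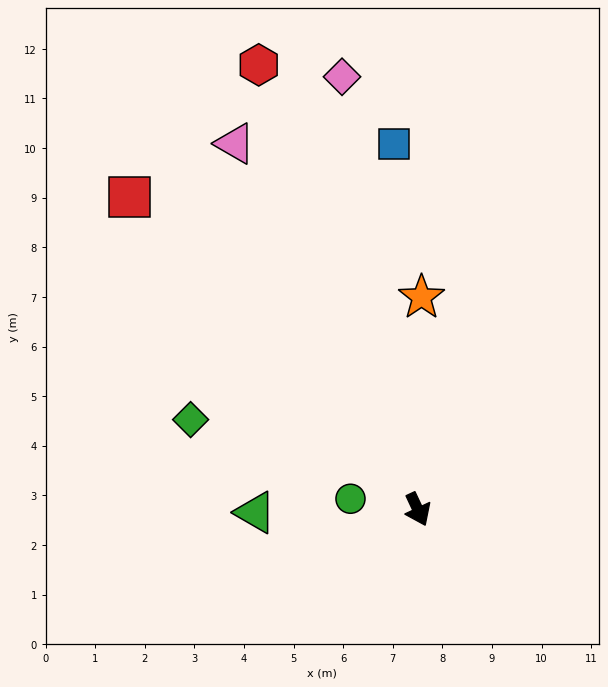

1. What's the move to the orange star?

turn left 154°, forward 4.3 m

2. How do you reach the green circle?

turn right 124°, forward 1.4 m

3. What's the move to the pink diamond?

turn left 165°, forward 8.9 m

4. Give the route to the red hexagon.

turn left 175°, forward 9.5 m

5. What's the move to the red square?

turn right 162°, forward 8.6 m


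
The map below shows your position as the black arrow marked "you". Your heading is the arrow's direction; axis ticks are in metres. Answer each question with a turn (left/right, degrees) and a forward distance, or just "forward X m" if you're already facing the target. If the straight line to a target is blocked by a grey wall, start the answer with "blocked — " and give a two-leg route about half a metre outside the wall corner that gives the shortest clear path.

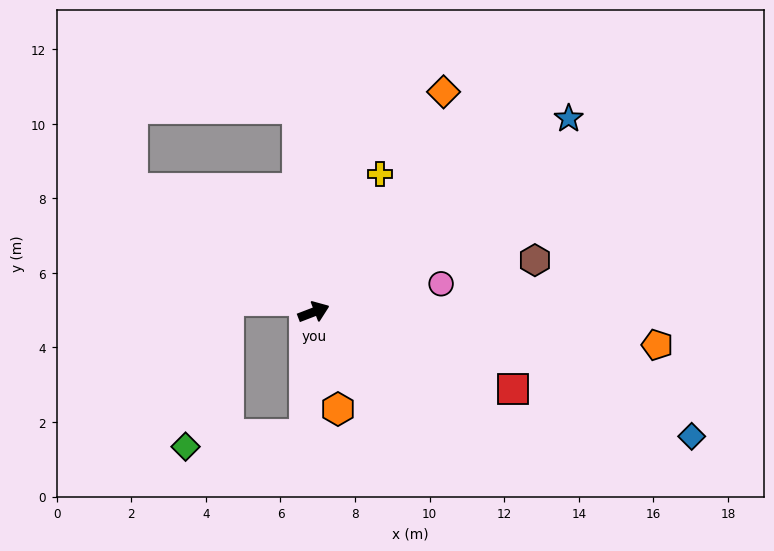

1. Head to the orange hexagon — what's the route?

turn right 97°, forward 2.7 m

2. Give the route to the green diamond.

blocked — turn right 115°, forward 3.3 m, then turn right 80°, forward 3.2 m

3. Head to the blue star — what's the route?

turn left 16°, forward 8.6 m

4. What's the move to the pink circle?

turn right 9°, forward 3.5 m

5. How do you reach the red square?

turn right 42°, forward 5.7 m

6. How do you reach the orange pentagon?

turn right 26°, forward 9.3 m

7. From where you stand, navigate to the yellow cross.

turn left 43°, forward 4.1 m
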